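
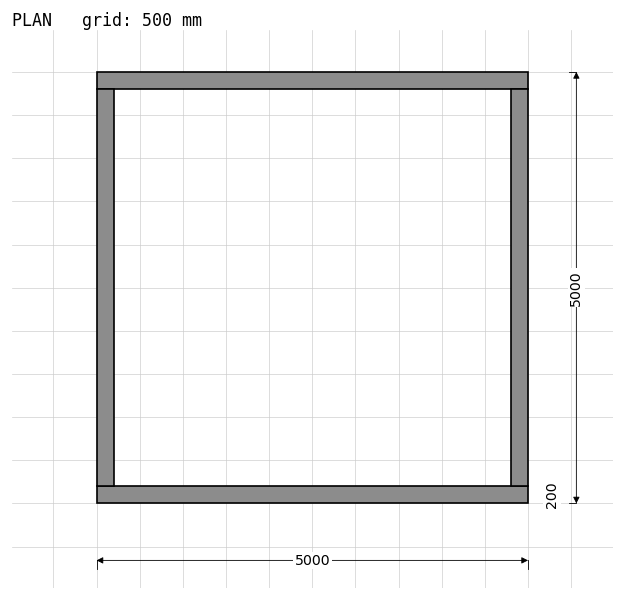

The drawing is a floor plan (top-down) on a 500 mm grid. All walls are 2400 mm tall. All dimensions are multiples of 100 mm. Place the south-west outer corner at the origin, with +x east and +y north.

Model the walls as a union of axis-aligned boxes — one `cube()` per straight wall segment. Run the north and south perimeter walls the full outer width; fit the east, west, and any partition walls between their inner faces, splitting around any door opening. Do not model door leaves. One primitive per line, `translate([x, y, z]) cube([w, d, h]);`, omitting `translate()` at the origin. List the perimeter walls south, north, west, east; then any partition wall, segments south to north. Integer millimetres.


cube([5000, 200, 2400]);
translate([0, 4800, 0]) cube([5000, 200, 2400]);
translate([0, 200, 0]) cube([200, 4600, 2400]);
translate([4800, 200, 0]) cube([200, 4600, 2400]);


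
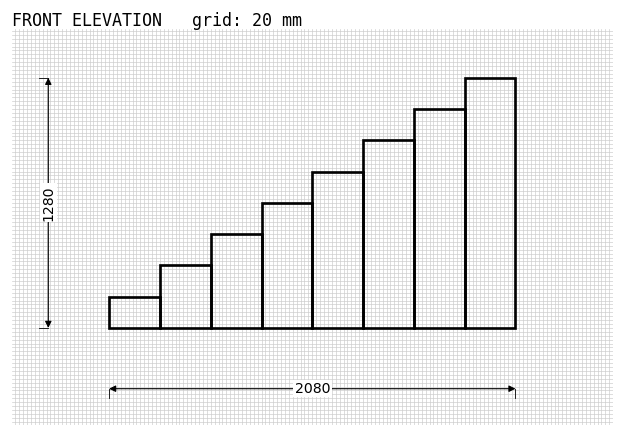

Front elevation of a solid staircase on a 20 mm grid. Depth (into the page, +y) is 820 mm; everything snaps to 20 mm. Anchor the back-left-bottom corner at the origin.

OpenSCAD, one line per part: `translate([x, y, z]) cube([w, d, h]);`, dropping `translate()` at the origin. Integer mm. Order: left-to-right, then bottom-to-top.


cube([260, 820, 160]);
translate([260, 0, 0]) cube([260, 820, 320]);
translate([520, 0, 0]) cube([260, 820, 480]);
translate([780, 0, 0]) cube([260, 820, 640]);
translate([1040, 0, 0]) cube([260, 820, 800]);
translate([1300, 0, 0]) cube([260, 820, 960]);
translate([1560, 0, 0]) cube([260, 820, 1120]);
translate([1820, 0, 0]) cube([260, 820, 1280]);


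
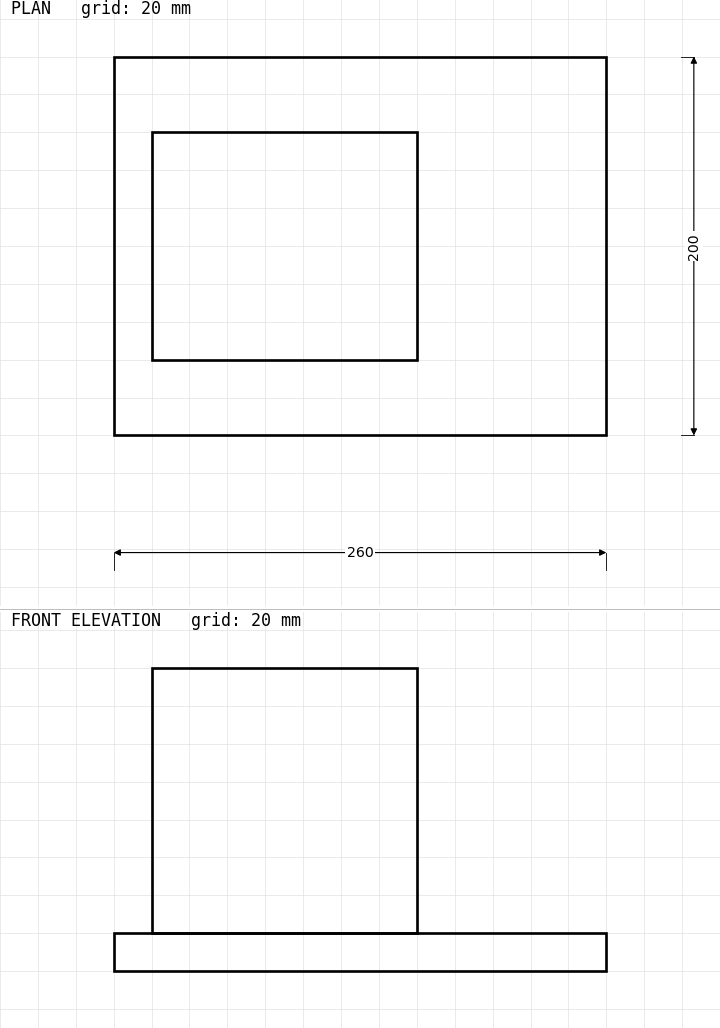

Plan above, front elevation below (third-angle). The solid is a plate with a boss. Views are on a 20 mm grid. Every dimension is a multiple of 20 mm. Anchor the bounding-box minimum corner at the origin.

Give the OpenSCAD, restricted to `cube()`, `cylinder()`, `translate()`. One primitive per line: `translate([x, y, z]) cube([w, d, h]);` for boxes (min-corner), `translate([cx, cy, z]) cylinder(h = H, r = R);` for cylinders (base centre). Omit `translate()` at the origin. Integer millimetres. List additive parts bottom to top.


cube([260, 200, 20]);
translate([20, 40, 20]) cube([140, 120, 140]);


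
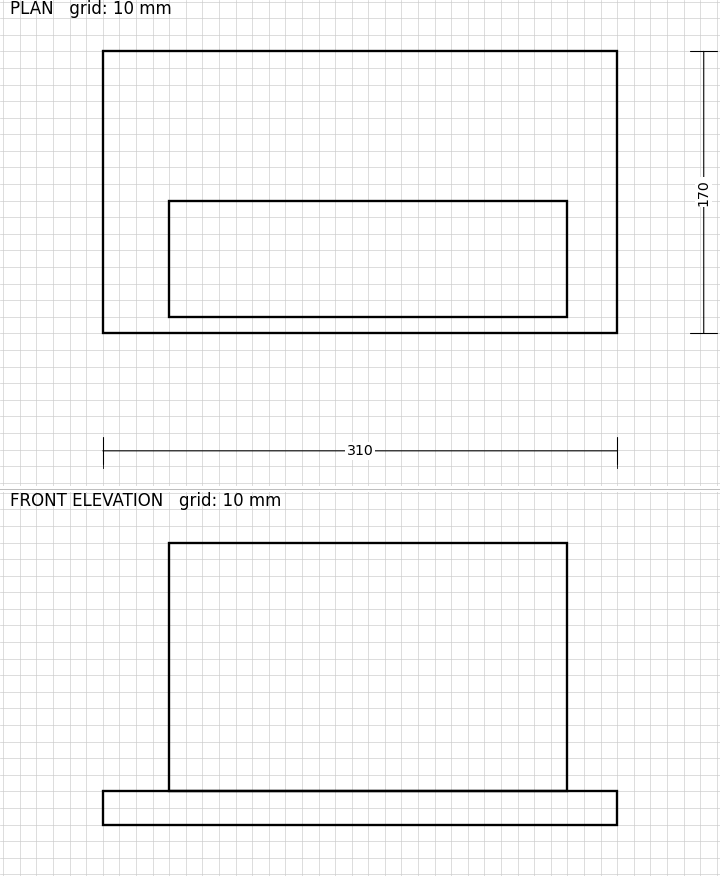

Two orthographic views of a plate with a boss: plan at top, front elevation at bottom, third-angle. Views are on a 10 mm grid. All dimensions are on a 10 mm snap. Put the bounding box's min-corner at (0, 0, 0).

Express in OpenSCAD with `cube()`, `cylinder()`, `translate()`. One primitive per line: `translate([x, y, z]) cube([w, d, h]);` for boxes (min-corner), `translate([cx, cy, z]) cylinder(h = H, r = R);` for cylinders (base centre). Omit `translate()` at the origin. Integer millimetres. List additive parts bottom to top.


cube([310, 170, 20]);
translate([40, 10, 20]) cube([240, 70, 150]);


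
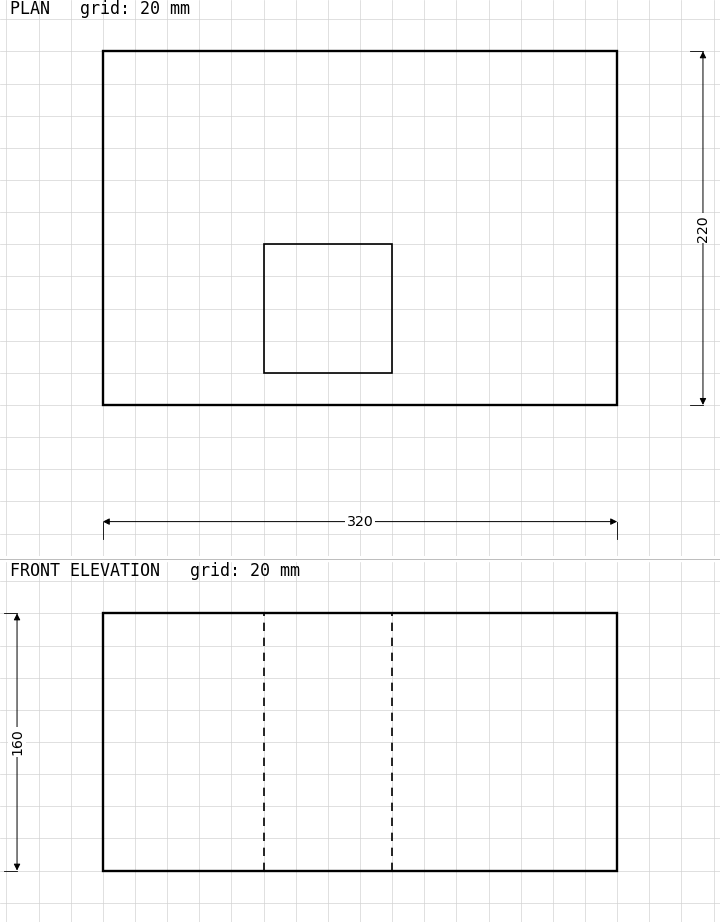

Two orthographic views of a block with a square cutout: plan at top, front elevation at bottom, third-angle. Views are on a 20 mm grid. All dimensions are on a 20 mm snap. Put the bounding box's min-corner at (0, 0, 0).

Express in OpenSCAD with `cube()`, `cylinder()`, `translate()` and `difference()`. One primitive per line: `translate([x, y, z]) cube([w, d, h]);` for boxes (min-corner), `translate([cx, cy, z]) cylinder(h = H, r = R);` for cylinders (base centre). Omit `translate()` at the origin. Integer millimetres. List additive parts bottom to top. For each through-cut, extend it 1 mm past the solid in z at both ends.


difference() {
  cube([320, 220, 160]);
  translate([100, 20, -1]) cube([80, 80, 162]);
}


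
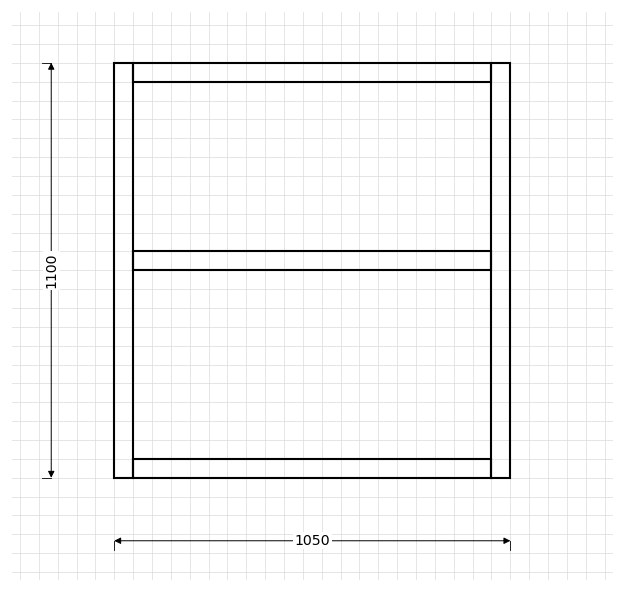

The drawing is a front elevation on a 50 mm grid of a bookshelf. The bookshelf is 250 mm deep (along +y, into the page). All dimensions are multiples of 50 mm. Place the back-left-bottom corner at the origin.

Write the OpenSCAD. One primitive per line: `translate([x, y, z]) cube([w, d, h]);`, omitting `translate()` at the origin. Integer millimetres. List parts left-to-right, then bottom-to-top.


cube([50, 250, 1100]);
translate([50, 0, 0]) cube([950, 250, 50]);
translate([50, 0, 550]) cube([950, 250, 50]);
translate([50, 0, 1050]) cube([950, 250, 50]);
translate([1000, 0, 0]) cube([50, 250, 1100]);


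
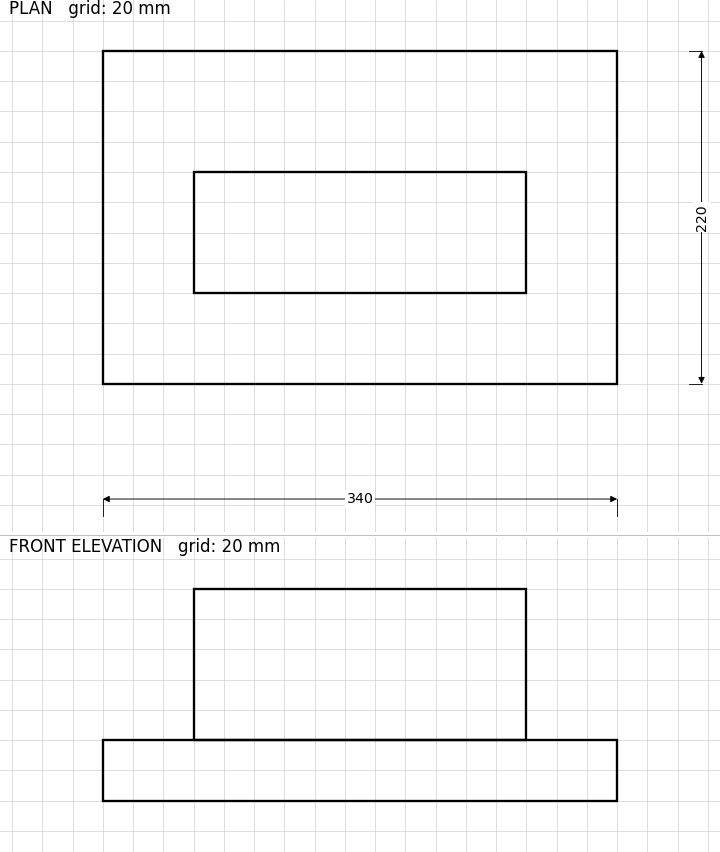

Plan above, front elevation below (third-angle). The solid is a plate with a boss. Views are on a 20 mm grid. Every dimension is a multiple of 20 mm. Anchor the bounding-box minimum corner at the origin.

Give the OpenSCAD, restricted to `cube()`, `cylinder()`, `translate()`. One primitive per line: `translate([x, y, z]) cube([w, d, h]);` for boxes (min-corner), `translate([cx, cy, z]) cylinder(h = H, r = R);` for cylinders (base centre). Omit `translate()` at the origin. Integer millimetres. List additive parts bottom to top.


cube([340, 220, 40]);
translate([60, 60, 40]) cube([220, 80, 100]);


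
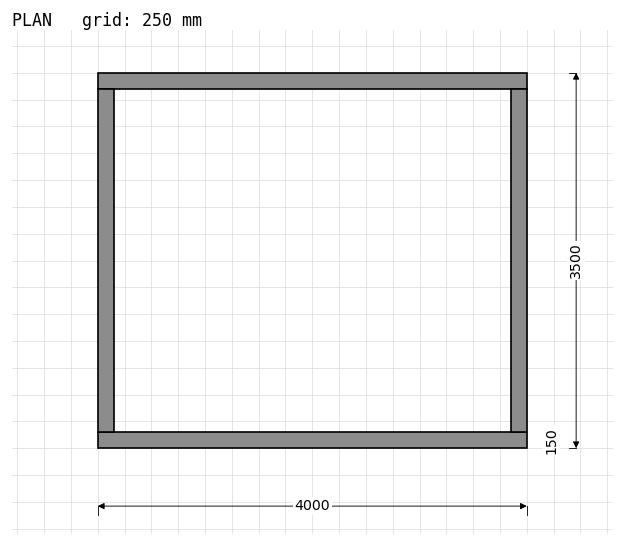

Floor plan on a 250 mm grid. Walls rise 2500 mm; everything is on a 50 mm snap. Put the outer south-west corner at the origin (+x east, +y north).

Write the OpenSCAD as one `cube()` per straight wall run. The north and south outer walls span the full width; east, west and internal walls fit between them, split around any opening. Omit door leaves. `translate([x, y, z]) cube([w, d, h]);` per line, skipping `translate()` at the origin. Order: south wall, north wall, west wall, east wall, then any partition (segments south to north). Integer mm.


cube([4000, 150, 2500]);
translate([0, 3350, 0]) cube([4000, 150, 2500]);
translate([0, 150, 0]) cube([150, 3200, 2500]);
translate([3850, 150, 0]) cube([150, 3200, 2500]);


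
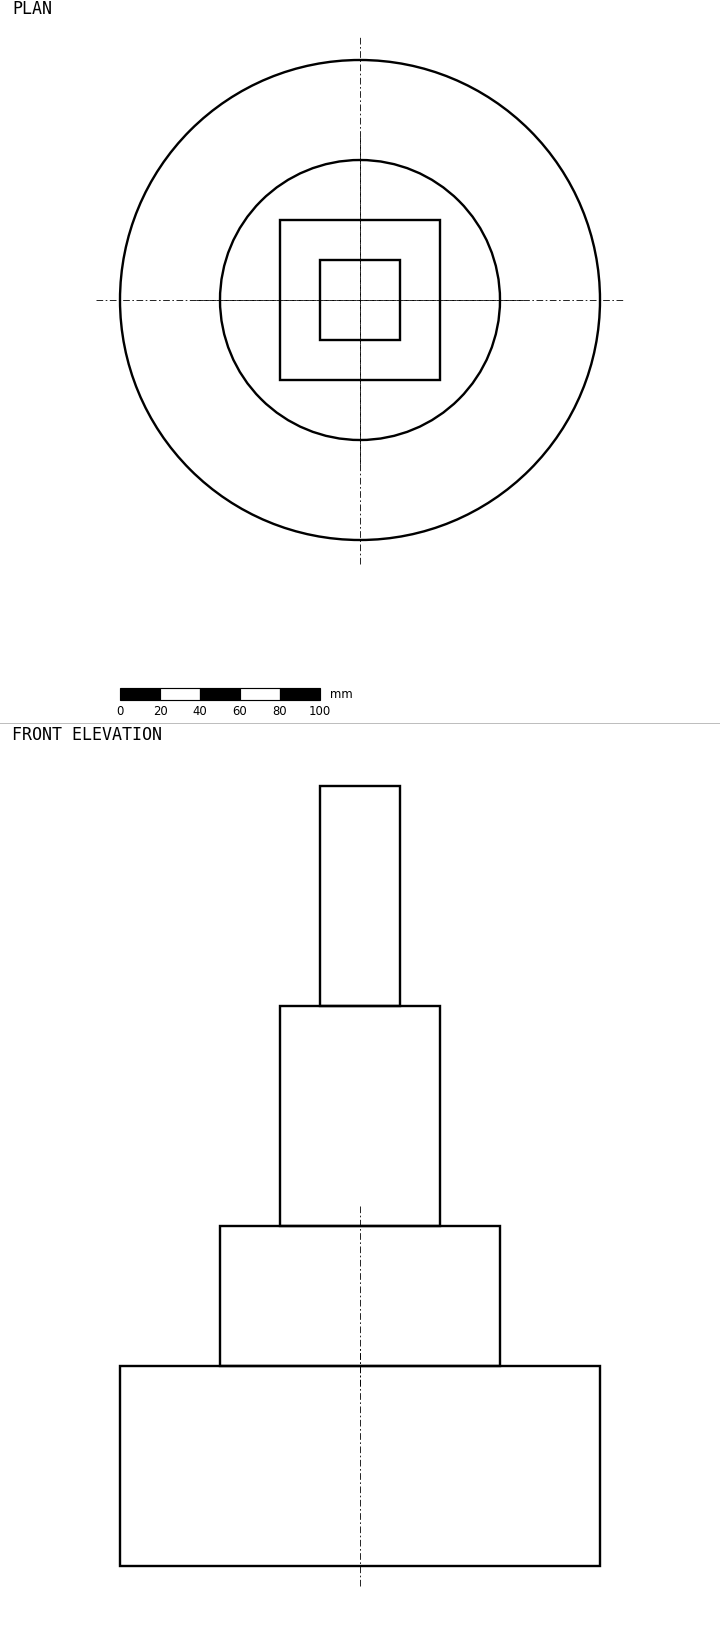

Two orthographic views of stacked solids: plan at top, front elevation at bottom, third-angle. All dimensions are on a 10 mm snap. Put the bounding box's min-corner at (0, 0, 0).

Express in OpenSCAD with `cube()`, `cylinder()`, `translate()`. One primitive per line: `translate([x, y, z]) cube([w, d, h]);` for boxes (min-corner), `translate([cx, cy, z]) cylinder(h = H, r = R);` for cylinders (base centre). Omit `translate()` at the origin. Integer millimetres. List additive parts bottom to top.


translate([120, 120, 0]) cylinder(h = 100, r = 120);
translate([120, 120, 100]) cylinder(h = 70, r = 70);
translate([80, 80, 170]) cube([80, 80, 110]);
translate([100, 100, 280]) cube([40, 40, 110]);


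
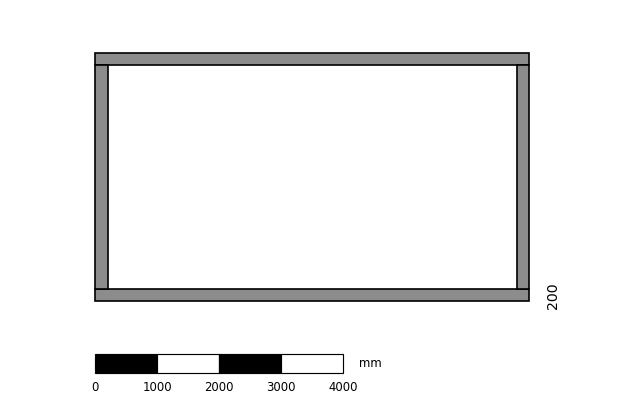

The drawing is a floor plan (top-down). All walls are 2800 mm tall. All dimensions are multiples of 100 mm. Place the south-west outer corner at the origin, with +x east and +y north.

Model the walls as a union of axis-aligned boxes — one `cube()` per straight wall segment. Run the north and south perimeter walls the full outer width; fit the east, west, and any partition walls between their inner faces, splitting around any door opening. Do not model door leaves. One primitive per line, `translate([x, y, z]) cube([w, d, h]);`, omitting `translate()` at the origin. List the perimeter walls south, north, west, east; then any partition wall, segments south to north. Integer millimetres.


cube([7000, 200, 2800]);
translate([0, 3800, 0]) cube([7000, 200, 2800]);
translate([0, 200, 0]) cube([200, 3600, 2800]);
translate([6800, 200, 0]) cube([200, 3600, 2800]);


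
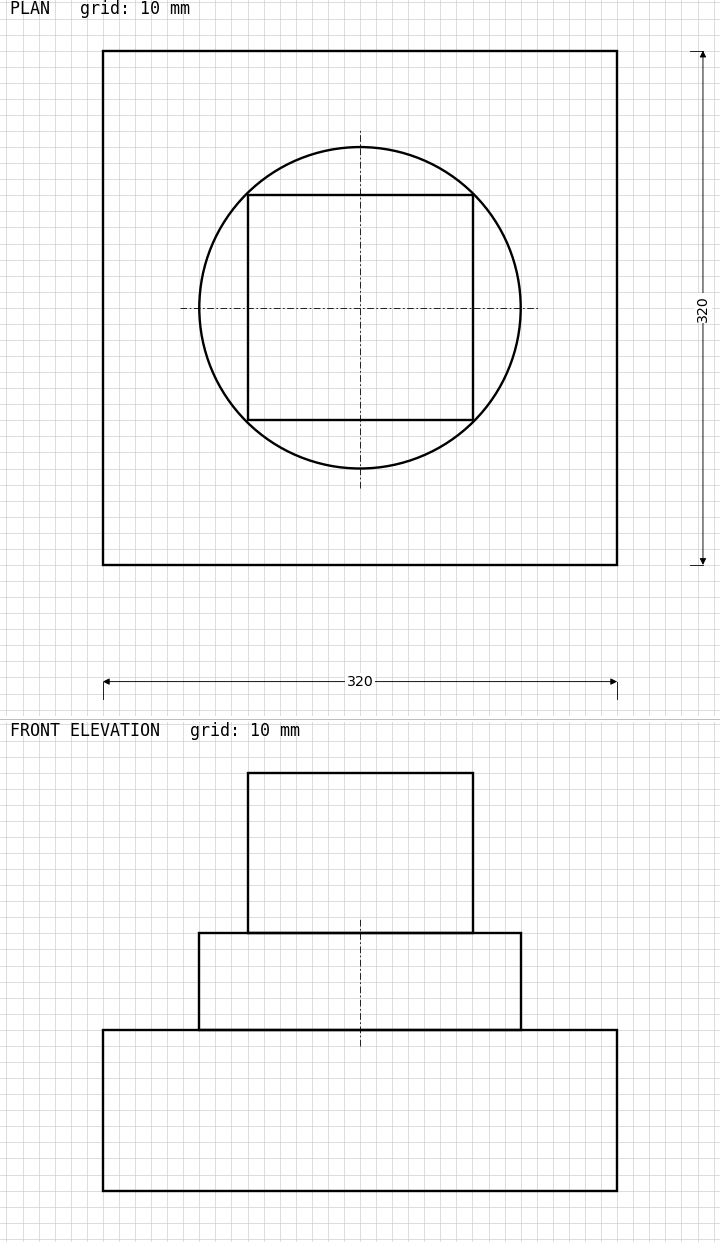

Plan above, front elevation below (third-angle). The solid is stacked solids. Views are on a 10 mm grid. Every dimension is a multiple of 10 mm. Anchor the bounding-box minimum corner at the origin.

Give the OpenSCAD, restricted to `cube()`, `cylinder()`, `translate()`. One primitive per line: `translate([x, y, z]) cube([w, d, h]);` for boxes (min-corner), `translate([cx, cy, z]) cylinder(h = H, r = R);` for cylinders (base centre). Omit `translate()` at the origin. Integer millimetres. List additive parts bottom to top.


cube([320, 320, 100]);
translate([160, 160, 100]) cylinder(h = 60, r = 100);
translate([90, 90, 160]) cube([140, 140, 100]);


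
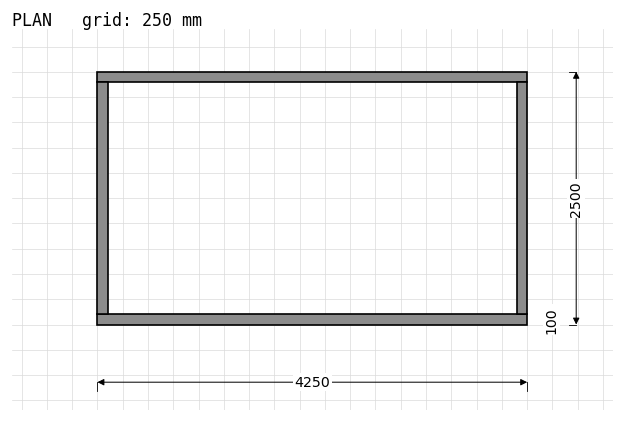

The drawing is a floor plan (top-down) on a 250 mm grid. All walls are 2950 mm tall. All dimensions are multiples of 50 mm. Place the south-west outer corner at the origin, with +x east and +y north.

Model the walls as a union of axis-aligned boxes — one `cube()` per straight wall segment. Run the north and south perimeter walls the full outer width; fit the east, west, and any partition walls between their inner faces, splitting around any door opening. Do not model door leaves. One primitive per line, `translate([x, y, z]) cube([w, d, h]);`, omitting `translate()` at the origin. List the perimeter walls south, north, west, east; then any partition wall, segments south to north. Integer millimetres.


cube([4250, 100, 2950]);
translate([0, 2400, 0]) cube([4250, 100, 2950]);
translate([0, 100, 0]) cube([100, 2300, 2950]);
translate([4150, 100, 0]) cube([100, 2300, 2950]);


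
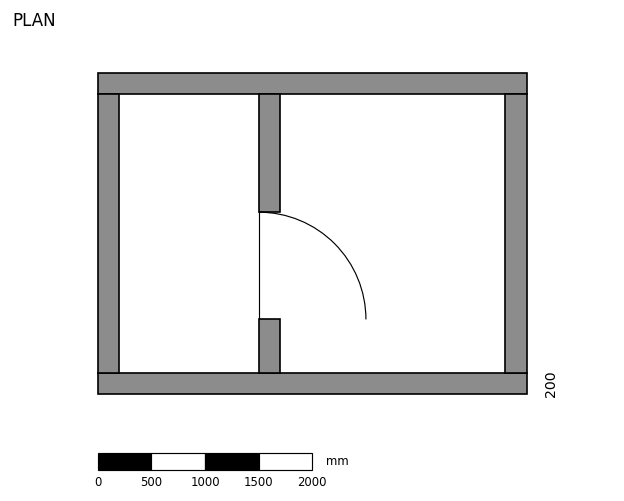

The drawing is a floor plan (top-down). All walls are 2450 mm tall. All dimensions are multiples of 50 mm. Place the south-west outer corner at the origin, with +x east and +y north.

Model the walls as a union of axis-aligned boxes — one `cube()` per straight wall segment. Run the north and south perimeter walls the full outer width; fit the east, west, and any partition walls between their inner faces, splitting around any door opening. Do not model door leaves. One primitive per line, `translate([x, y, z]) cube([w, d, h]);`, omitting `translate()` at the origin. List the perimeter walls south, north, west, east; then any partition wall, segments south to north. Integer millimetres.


cube([4000, 200, 2450]);
translate([0, 2800, 0]) cube([4000, 200, 2450]);
translate([0, 200, 0]) cube([200, 2600, 2450]);
translate([3800, 200, 0]) cube([200, 2600, 2450]);
translate([1500, 200, 0]) cube([200, 500, 2450]);
translate([1500, 1700, 0]) cube([200, 1100, 2450]);


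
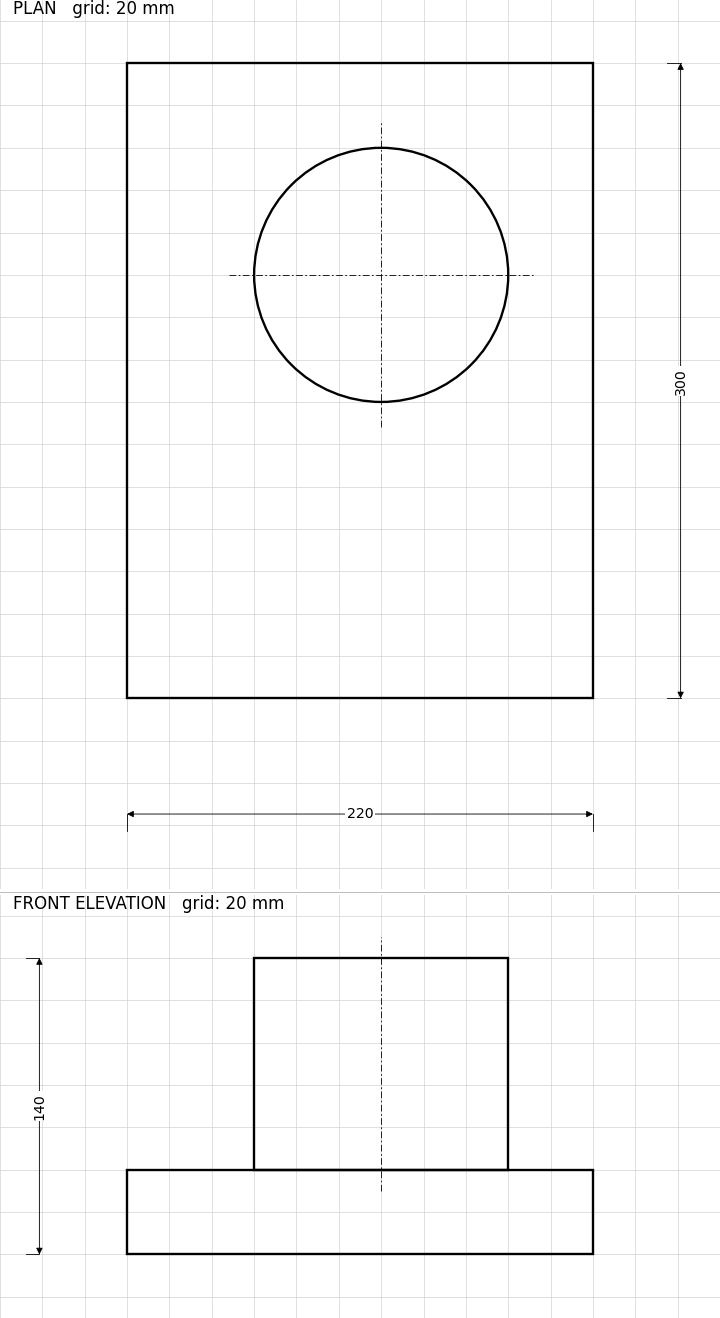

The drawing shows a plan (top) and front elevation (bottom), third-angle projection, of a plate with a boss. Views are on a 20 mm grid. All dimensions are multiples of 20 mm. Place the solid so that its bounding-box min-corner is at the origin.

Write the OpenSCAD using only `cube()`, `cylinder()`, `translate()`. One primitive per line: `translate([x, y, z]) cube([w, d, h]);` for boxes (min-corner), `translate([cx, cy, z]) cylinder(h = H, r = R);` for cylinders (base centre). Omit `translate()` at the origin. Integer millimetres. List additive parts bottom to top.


cube([220, 300, 40]);
translate([120, 200, 40]) cylinder(h = 100, r = 60);


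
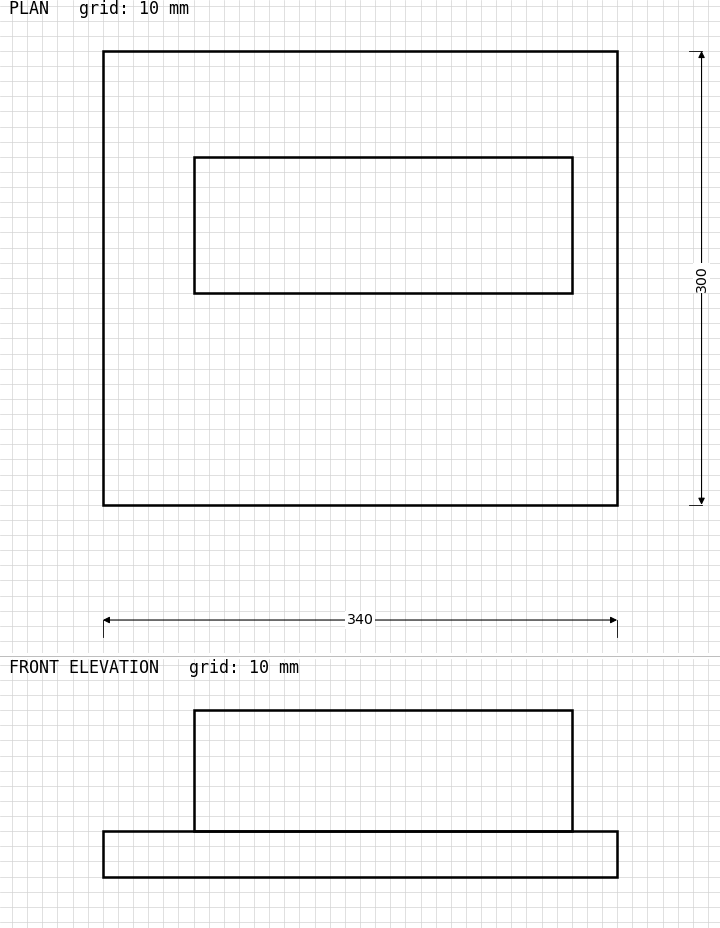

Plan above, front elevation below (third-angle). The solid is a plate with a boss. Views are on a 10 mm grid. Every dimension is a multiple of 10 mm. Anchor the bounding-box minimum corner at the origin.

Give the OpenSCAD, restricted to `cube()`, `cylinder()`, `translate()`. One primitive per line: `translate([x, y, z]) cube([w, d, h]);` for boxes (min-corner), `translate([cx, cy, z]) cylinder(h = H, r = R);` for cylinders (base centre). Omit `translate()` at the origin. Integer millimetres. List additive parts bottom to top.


cube([340, 300, 30]);
translate([60, 140, 30]) cube([250, 90, 80]);


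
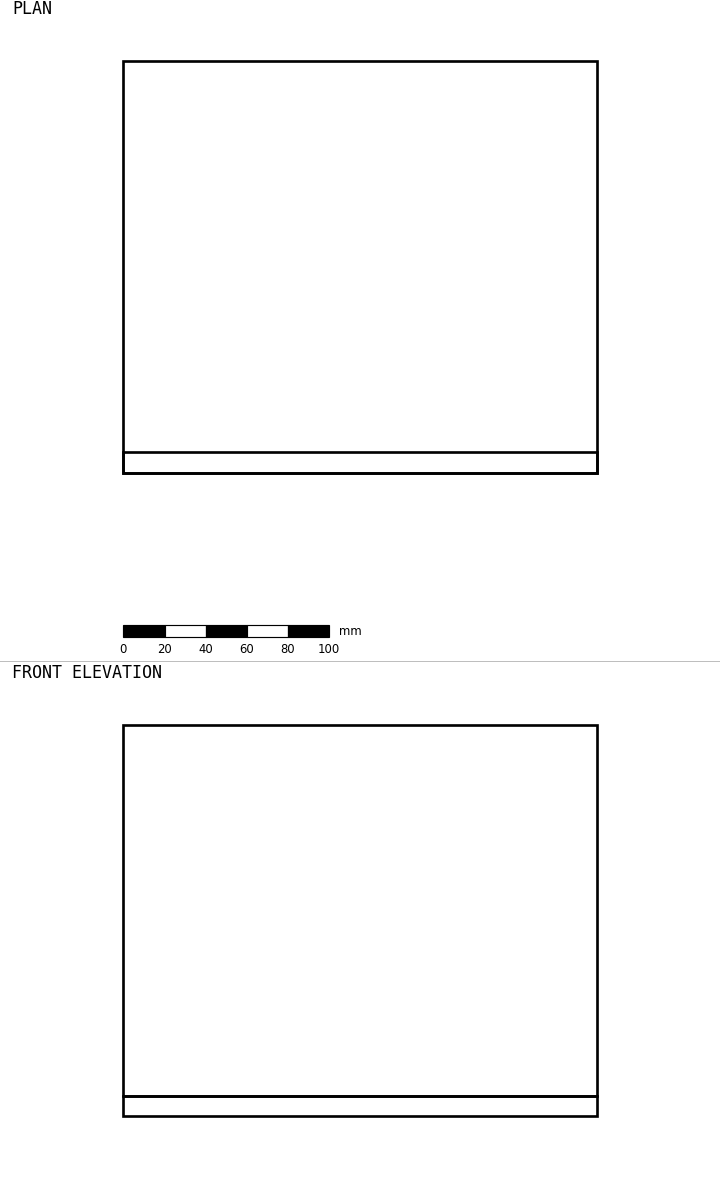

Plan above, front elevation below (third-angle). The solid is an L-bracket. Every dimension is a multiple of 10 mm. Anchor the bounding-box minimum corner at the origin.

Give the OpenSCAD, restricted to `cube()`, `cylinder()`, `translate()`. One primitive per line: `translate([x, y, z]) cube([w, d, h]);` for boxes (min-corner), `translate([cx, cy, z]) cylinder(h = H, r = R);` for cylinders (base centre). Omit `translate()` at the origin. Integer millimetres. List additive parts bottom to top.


cube([230, 200, 10]);
translate([0, 0, 10]) cube([230, 10, 180]);


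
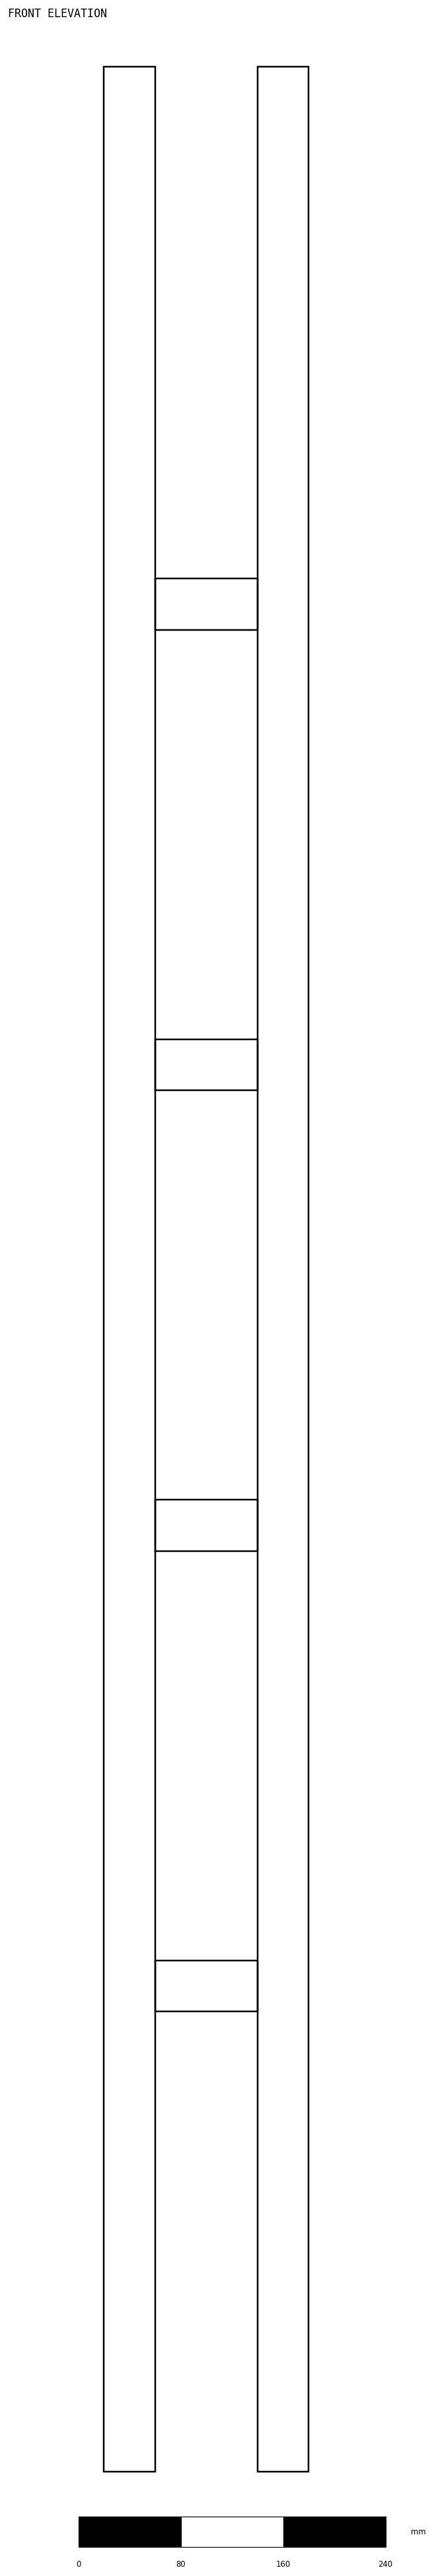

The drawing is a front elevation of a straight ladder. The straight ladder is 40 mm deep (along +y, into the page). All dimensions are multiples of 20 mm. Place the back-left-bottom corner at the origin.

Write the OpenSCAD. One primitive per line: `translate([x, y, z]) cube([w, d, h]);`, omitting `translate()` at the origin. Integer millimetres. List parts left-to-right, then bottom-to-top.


cube([40, 40, 1880]);
translate([40, 0, 360]) cube([80, 40, 40]);
translate([40, 0, 720]) cube([80, 40, 40]);
translate([40, 0, 1080]) cube([80, 40, 40]);
translate([40, 0, 1440]) cube([80, 40, 40]);
translate([120, 0, 0]) cube([40, 40, 1880]);


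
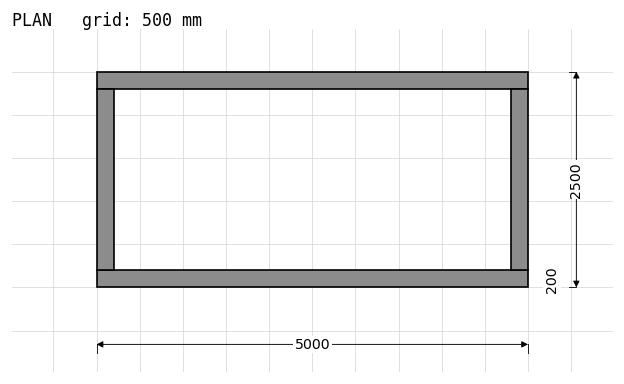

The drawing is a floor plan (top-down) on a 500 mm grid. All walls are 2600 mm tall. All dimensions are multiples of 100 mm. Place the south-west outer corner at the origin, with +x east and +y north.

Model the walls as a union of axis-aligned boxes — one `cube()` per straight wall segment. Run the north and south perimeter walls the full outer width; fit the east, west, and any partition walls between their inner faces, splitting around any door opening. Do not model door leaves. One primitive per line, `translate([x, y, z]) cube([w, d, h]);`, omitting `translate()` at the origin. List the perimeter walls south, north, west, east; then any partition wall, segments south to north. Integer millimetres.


cube([5000, 200, 2600]);
translate([0, 2300, 0]) cube([5000, 200, 2600]);
translate([0, 200, 0]) cube([200, 2100, 2600]);
translate([4800, 200, 0]) cube([200, 2100, 2600]);


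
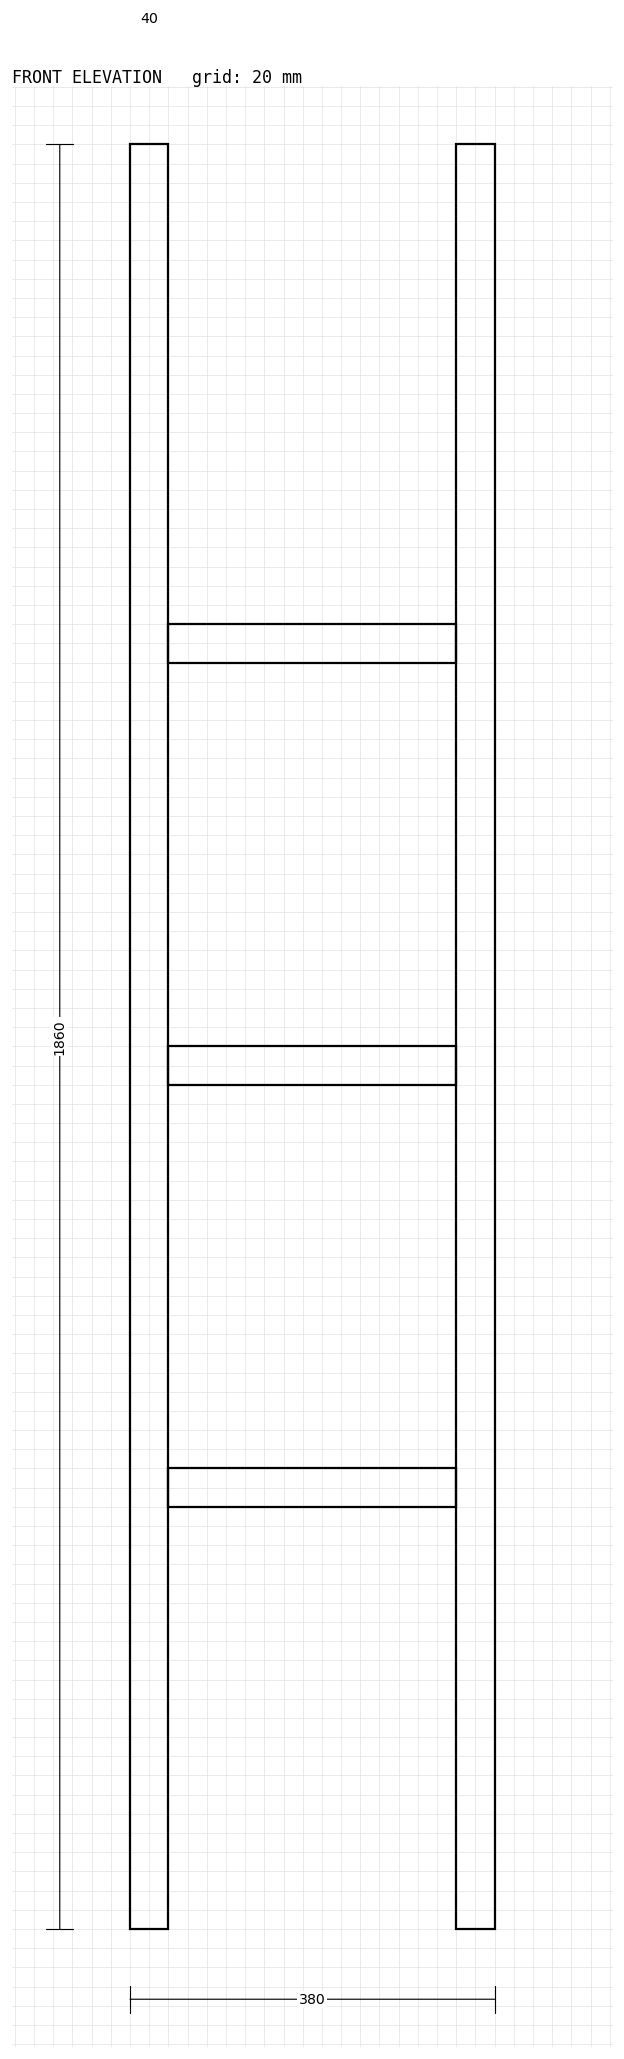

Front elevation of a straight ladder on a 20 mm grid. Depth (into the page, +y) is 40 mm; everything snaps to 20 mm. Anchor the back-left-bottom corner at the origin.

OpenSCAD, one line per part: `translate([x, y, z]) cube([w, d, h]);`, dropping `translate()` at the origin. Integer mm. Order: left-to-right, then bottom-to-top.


cube([40, 40, 1860]);
translate([40, 0, 440]) cube([300, 40, 40]);
translate([40, 0, 880]) cube([300, 40, 40]);
translate([40, 0, 1320]) cube([300, 40, 40]);
translate([340, 0, 0]) cube([40, 40, 1860]);


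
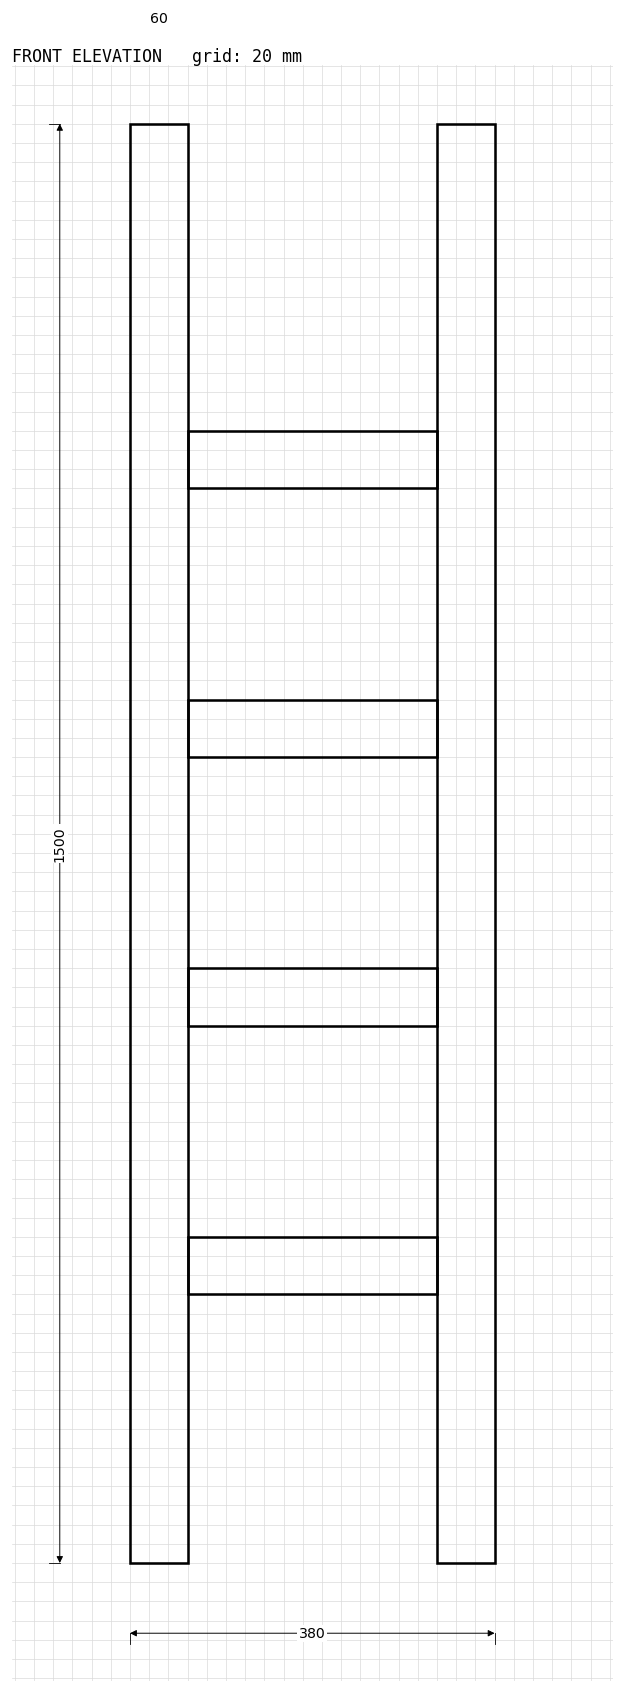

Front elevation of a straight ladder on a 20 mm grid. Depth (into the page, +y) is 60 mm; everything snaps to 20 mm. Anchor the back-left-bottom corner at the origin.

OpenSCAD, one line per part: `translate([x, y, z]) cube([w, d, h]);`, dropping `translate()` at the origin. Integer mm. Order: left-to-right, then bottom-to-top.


cube([60, 60, 1500]);
translate([60, 0, 280]) cube([260, 60, 60]);
translate([60, 0, 560]) cube([260, 60, 60]);
translate([60, 0, 840]) cube([260, 60, 60]);
translate([60, 0, 1120]) cube([260, 60, 60]);
translate([320, 0, 0]) cube([60, 60, 1500]);


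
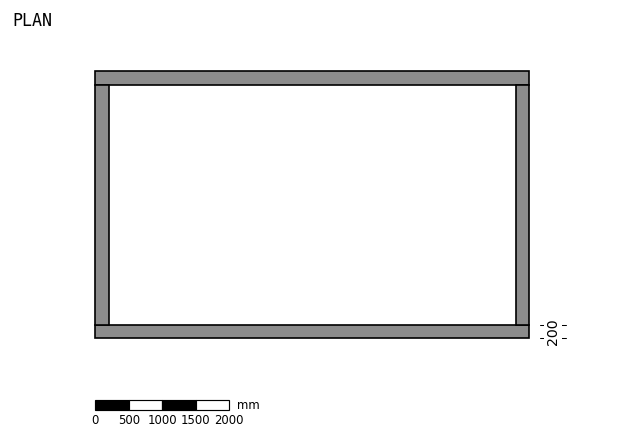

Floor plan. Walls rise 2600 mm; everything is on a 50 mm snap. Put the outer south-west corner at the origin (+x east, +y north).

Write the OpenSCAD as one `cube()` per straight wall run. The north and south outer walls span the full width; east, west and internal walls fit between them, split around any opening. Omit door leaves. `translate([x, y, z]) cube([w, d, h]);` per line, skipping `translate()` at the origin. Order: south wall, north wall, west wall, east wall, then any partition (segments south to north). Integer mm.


cube([6500, 200, 2600]);
translate([0, 3800, 0]) cube([6500, 200, 2600]);
translate([0, 200, 0]) cube([200, 3600, 2600]);
translate([6300, 200, 0]) cube([200, 3600, 2600]);


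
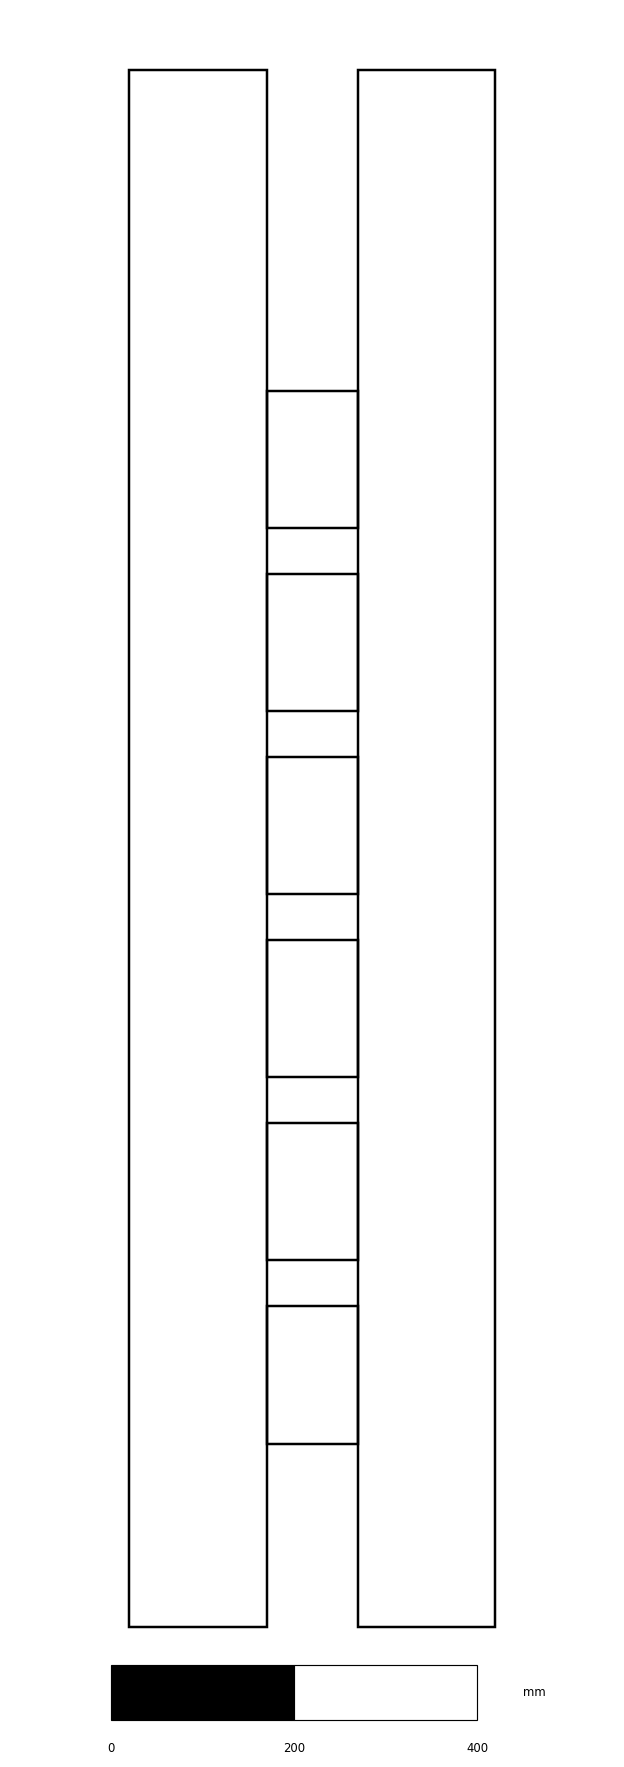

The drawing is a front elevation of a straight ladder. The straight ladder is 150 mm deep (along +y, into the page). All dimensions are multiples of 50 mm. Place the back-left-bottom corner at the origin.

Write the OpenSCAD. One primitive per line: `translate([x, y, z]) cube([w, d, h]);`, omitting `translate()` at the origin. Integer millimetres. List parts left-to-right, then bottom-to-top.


cube([150, 150, 1700]);
translate([150, 0, 200]) cube([100, 150, 150]);
translate([150, 0, 400]) cube([100, 150, 150]);
translate([150, 0, 600]) cube([100, 150, 150]);
translate([150, 0, 800]) cube([100, 150, 150]);
translate([150, 0, 1000]) cube([100, 150, 150]);
translate([150, 0, 1200]) cube([100, 150, 150]);
translate([250, 0, 0]) cube([150, 150, 1700]);


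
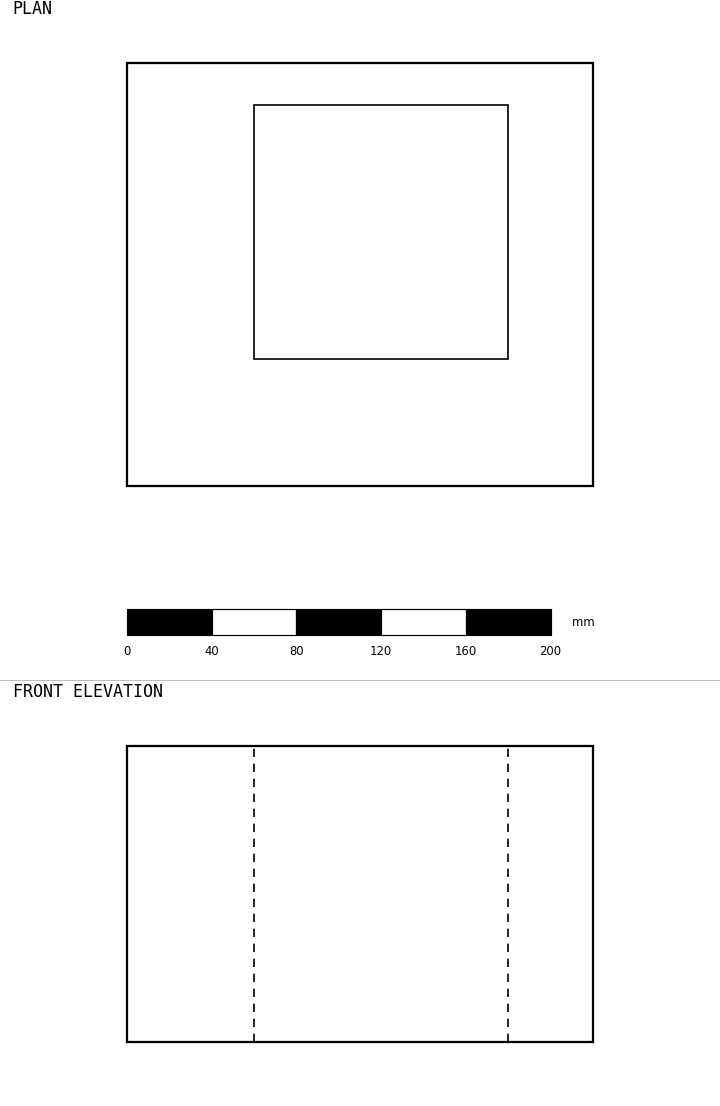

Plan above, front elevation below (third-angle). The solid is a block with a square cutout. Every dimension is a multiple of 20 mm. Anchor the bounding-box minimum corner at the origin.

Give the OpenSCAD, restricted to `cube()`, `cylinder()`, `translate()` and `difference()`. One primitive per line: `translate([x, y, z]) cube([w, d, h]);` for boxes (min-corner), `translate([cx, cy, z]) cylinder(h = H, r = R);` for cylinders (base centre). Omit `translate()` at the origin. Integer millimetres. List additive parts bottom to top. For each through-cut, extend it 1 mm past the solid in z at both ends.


difference() {
  cube([220, 200, 140]);
  translate([60, 60, -1]) cube([120, 120, 142]);
}


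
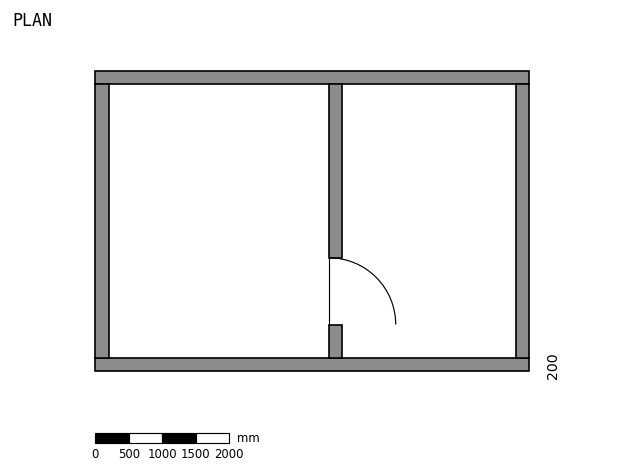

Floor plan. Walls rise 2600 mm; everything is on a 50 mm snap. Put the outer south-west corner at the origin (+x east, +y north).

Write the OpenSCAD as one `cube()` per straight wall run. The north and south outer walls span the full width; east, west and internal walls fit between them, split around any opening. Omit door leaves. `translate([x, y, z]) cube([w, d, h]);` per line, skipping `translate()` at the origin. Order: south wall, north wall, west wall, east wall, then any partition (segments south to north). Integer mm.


cube([6500, 200, 2600]);
translate([0, 4300, 0]) cube([6500, 200, 2600]);
translate([0, 200, 0]) cube([200, 4100, 2600]);
translate([6300, 200, 0]) cube([200, 4100, 2600]);
translate([3500, 200, 0]) cube([200, 500, 2600]);
translate([3500, 1700, 0]) cube([200, 2600, 2600]);


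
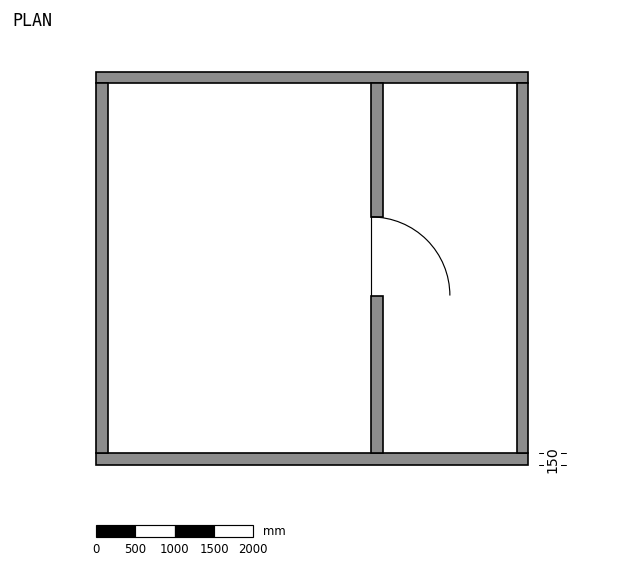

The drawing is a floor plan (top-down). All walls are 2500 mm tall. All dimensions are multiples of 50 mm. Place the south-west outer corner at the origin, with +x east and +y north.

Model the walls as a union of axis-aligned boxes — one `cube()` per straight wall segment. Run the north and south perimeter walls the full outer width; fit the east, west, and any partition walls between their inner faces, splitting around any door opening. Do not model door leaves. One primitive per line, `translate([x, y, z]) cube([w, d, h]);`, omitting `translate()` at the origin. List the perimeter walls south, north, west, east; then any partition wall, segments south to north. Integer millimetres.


cube([5500, 150, 2500]);
translate([0, 4850, 0]) cube([5500, 150, 2500]);
translate([0, 150, 0]) cube([150, 4700, 2500]);
translate([5350, 150, 0]) cube([150, 4700, 2500]);
translate([3500, 150, 0]) cube([150, 2000, 2500]);
translate([3500, 3150, 0]) cube([150, 1700, 2500]);


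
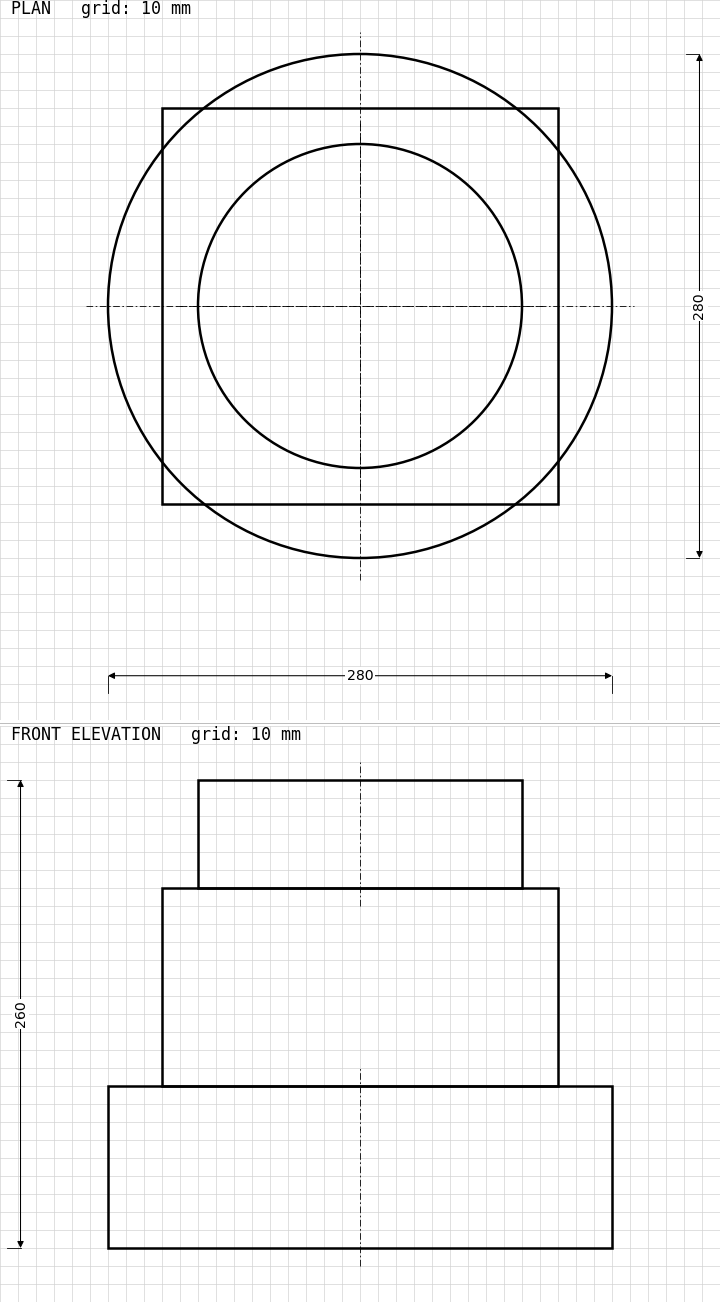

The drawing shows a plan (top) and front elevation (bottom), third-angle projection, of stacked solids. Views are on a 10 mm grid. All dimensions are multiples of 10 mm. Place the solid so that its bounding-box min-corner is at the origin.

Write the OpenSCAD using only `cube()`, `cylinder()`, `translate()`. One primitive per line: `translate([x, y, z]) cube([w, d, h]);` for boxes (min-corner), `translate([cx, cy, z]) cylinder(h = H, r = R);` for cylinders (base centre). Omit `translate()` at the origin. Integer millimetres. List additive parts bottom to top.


translate([140, 140, 0]) cylinder(h = 90, r = 140);
translate([30, 30, 90]) cube([220, 220, 110]);
translate([140, 140, 200]) cylinder(h = 60, r = 90);


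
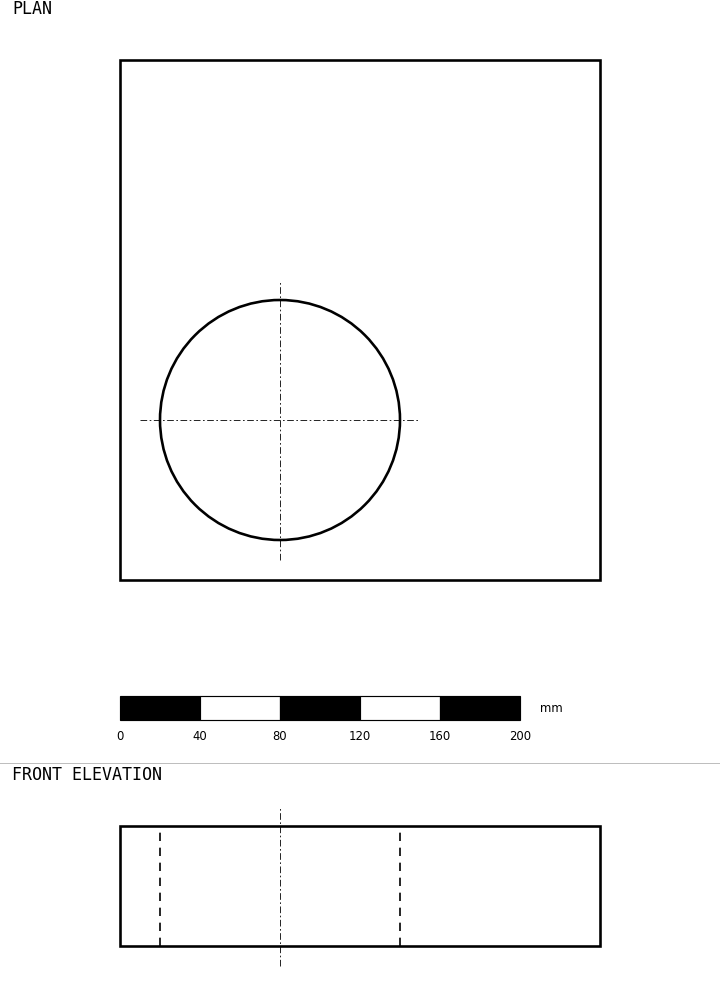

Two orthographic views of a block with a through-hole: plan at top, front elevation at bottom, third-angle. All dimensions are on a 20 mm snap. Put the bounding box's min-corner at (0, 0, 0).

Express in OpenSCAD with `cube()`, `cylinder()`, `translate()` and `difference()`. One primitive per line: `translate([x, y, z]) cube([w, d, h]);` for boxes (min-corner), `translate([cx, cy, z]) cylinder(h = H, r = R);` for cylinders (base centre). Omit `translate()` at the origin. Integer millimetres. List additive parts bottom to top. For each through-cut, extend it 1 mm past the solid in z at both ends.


difference() {
  cube([240, 260, 60]);
  translate([80, 80, -1]) cylinder(h = 62, r = 60);
}


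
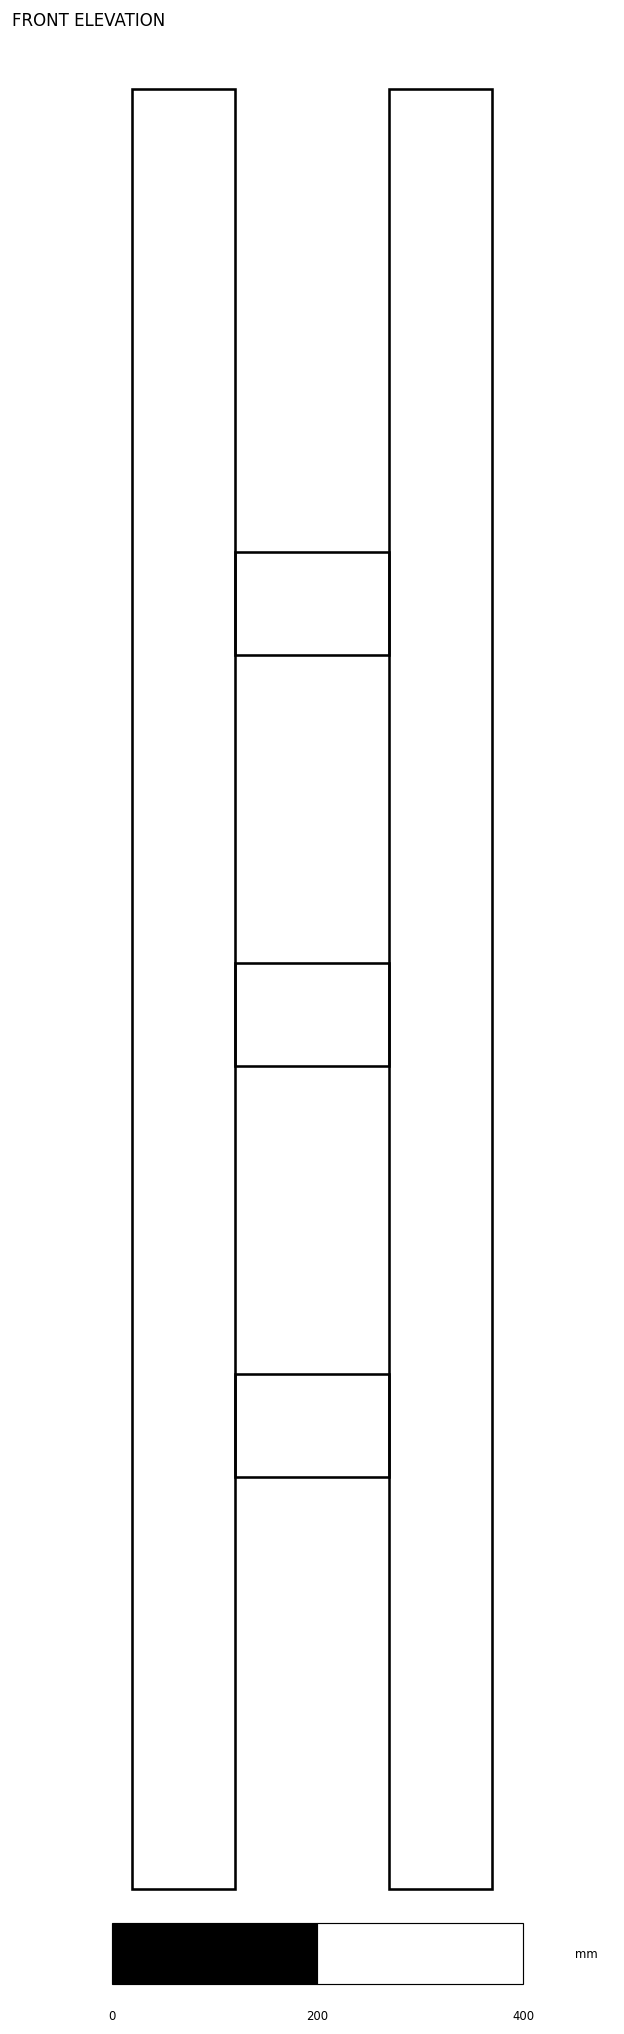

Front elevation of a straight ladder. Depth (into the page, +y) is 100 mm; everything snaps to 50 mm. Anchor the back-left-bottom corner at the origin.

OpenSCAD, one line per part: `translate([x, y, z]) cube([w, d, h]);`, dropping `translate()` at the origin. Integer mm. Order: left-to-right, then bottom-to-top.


cube([100, 100, 1750]);
translate([100, 0, 400]) cube([150, 100, 100]);
translate([100, 0, 800]) cube([150, 100, 100]);
translate([100, 0, 1200]) cube([150, 100, 100]);
translate([250, 0, 0]) cube([100, 100, 1750]);


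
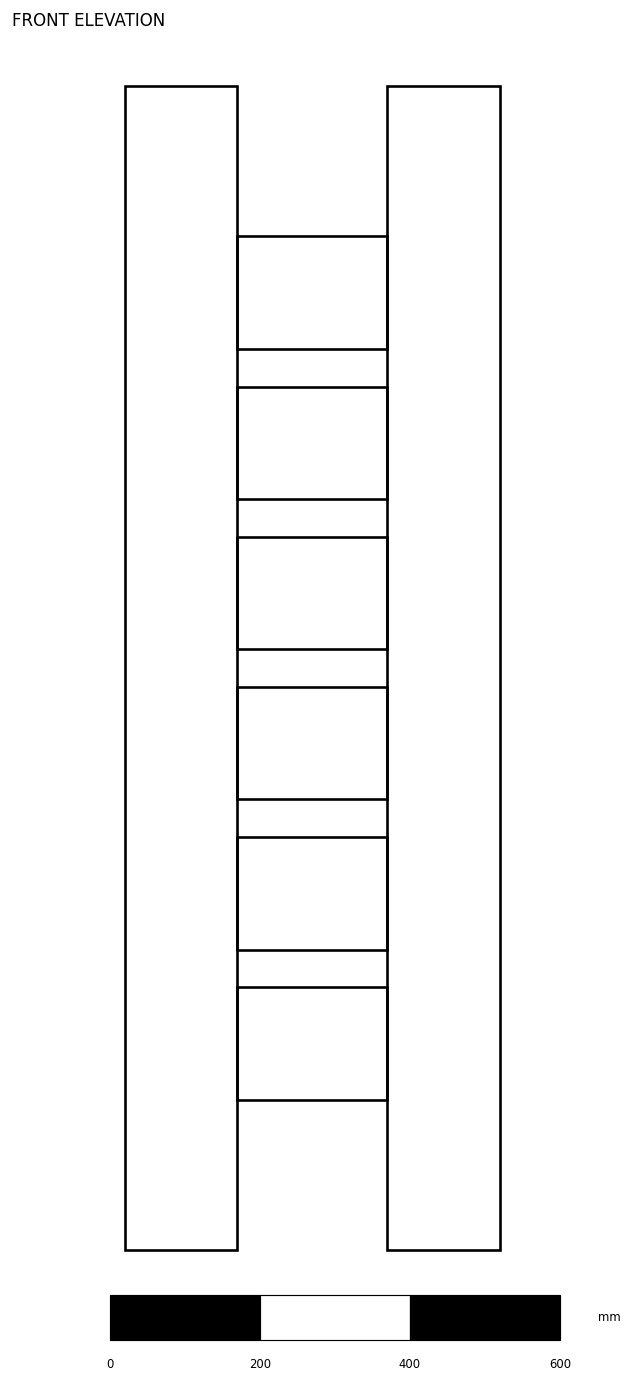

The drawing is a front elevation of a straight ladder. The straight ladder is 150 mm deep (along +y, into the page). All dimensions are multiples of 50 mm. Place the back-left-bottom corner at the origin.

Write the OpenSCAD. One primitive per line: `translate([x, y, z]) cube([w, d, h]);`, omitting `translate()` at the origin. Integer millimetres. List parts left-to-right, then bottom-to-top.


cube([150, 150, 1550]);
translate([150, 0, 200]) cube([200, 150, 150]);
translate([150, 0, 400]) cube([200, 150, 150]);
translate([150, 0, 600]) cube([200, 150, 150]);
translate([150, 0, 800]) cube([200, 150, 150]);
translate([150, 0, 1000]) cube([200, 150, 150]);
translate([150, 0, 1200]) cube([200, 150, 150]);
translate([350, 0, 0]) cube([150, 150, 1550]);


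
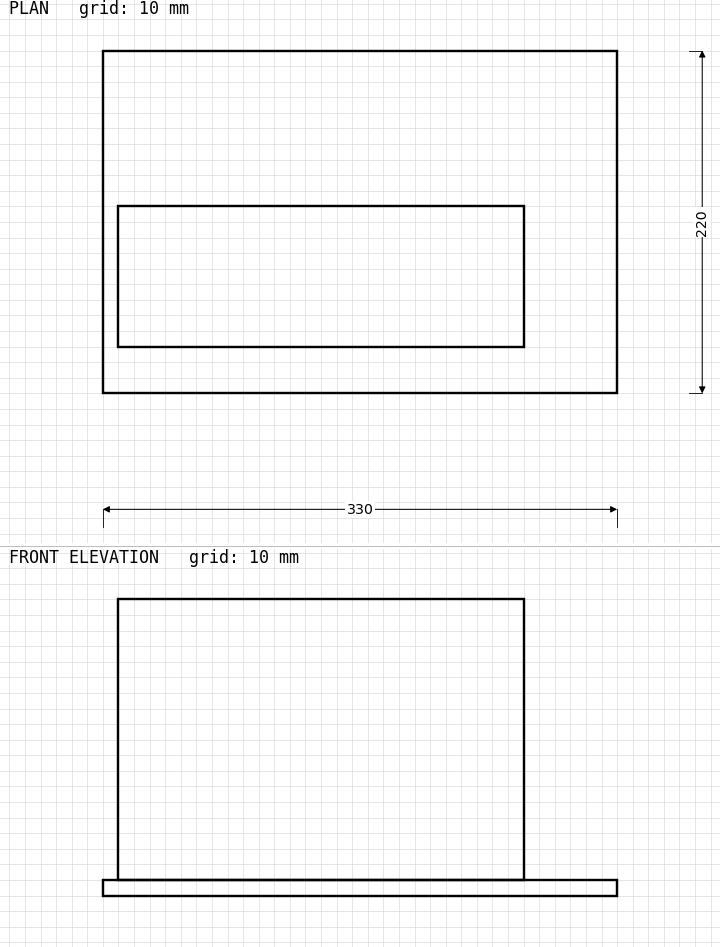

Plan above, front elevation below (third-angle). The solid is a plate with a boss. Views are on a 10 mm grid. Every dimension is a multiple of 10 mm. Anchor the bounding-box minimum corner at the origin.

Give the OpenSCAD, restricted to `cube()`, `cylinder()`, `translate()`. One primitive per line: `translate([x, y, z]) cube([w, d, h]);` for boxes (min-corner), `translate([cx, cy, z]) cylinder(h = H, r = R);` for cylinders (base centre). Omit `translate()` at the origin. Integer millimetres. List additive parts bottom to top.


cube([330, 220, 10]);
translate([10, 30, 10]) cube([260, 90, 180]);


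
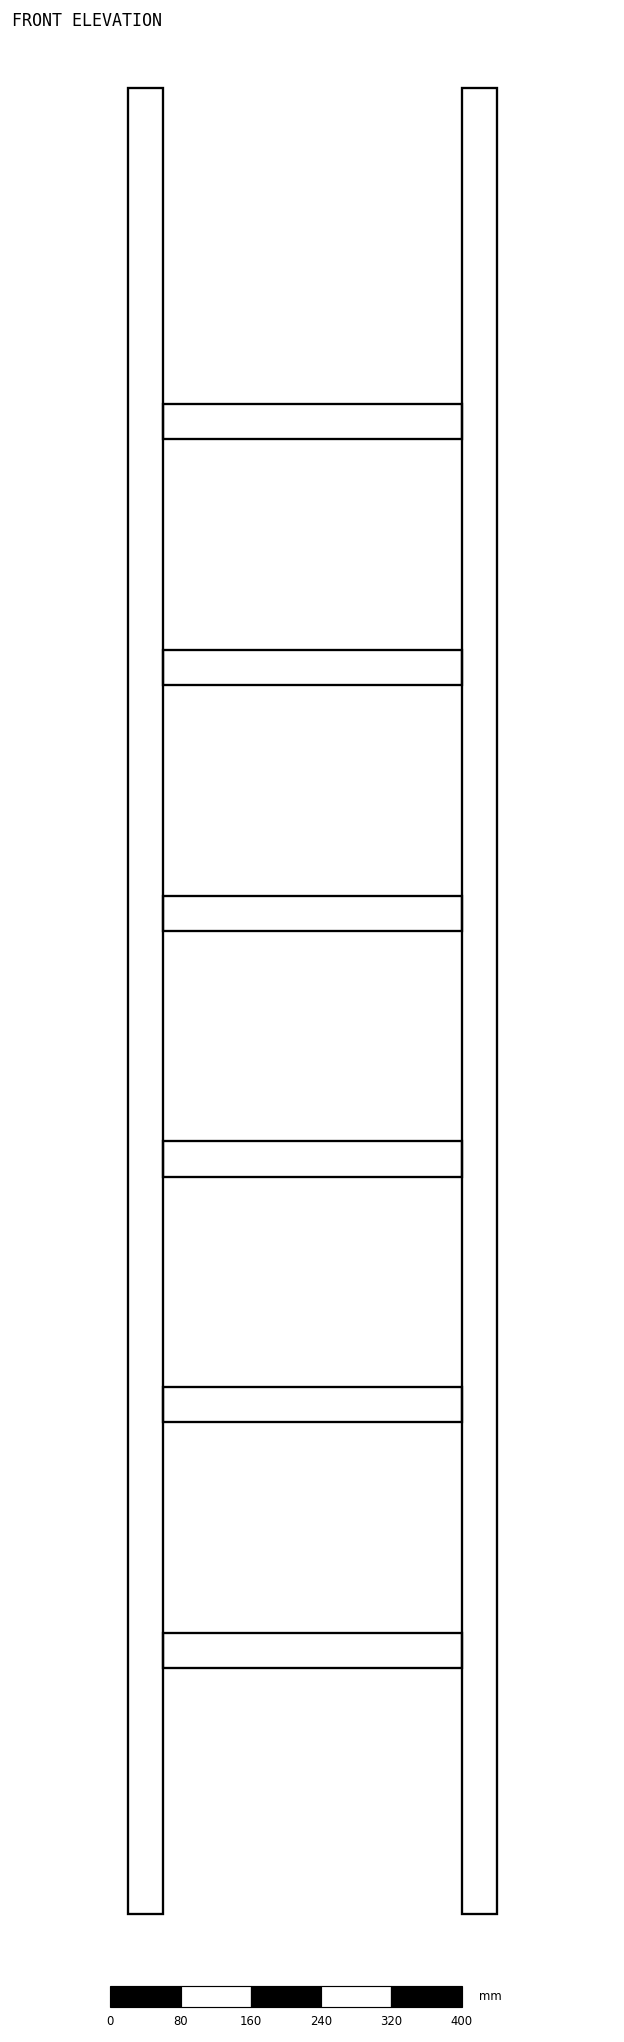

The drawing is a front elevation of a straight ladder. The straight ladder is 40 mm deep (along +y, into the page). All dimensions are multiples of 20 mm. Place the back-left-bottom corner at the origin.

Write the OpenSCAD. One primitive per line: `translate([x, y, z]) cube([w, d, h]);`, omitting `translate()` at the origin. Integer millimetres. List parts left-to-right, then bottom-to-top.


cube([40, 40, 2080]);
translate([40, 0, 280]) cube([340, 40, 40]);
translate([40, 0, 560]) cube([340, 40, 40]);
translate([40, 0, 840]) cube([340, 40, 40]);
translate([40, 0, 1120]) cube([340, 40, 40]);
translate([40, 0, 1400]) cube([340, 40, 40]);
translate([40, 0, 1680]) cube([340, 40, 40]);
translate([380, 0, 0]) cube([40, 40, 2080]);


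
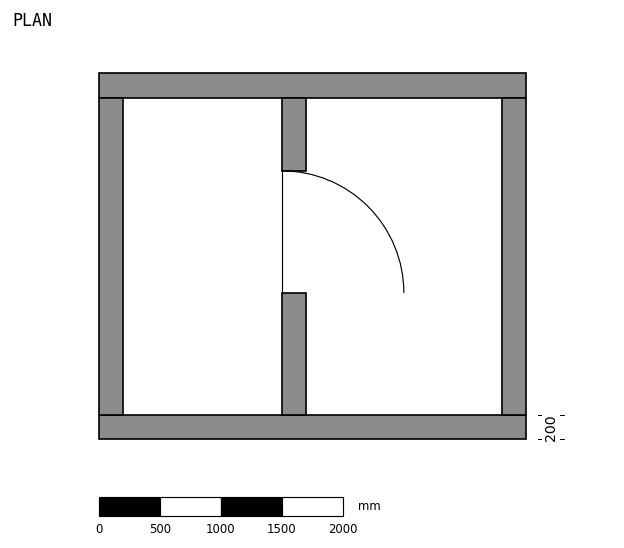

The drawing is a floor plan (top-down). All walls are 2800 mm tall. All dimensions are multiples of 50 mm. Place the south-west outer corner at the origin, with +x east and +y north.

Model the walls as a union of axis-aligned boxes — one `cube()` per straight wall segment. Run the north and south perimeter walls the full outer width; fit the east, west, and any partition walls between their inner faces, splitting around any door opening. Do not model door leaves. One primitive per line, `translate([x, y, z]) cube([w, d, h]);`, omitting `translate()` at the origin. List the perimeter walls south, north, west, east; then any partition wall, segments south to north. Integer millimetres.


cube([3500, 200, 2800]);
translate([0, 2800, 0]) cube([3500, 200, 2800]);
translate([0, 200, 0]) cube([200, 2600, 2800]);
translate([3300, 200, 0]) cube([200, 2600, 2800]);
translate([1500, 200, 0]) cube([200, 1000, 2800]);
translate([1500, 2200, 0]) cube([200, 600, 2800]);


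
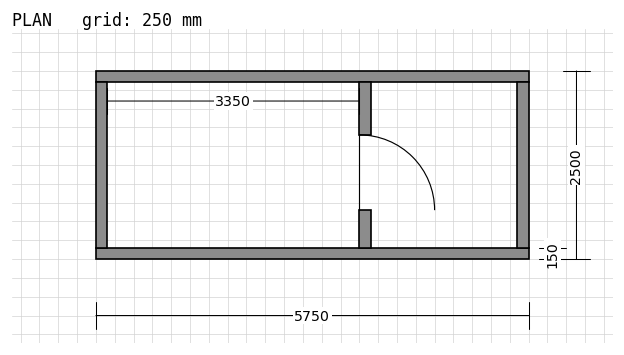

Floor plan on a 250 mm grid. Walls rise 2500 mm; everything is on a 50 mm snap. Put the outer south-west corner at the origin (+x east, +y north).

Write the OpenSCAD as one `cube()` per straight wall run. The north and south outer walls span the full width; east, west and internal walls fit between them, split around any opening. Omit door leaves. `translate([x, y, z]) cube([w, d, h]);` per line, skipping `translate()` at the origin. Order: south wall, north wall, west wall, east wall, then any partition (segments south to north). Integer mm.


cube([5750, 150, 2500]);
translate([0, 2350, 0]) cube([5750, 150, 2500]);
translate([0, 150, 0]) cube([150, 2200, 2500]);
translate([5600, 150, 0]) cube([150, 2200, 2500]);
translate([3500, 150, 0]) cube([150, 500, 2500]);
translate([3500, 1650, 0]) cube([150, 700, 2500]);
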